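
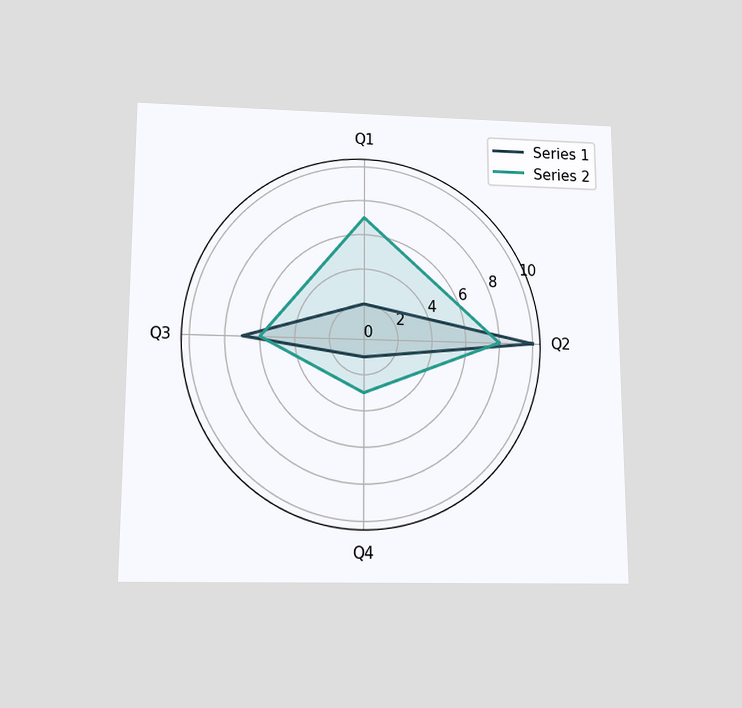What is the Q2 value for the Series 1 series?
10

The chart is viewed slightly from below. On the Q2 axis, Series 1 reaches 10.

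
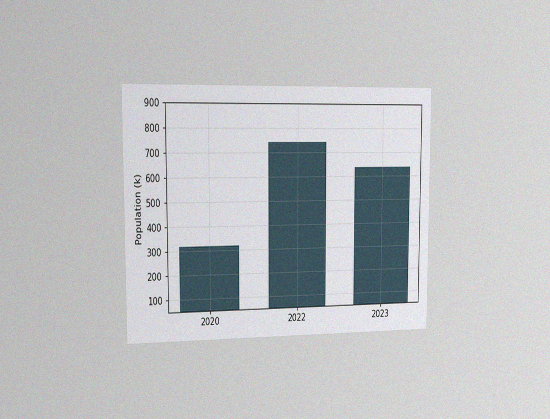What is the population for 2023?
636k

The chart is viewed slightly from the left, with some photo noise. Reading along the chart's y-axis, the 2023 bar reaches 636k.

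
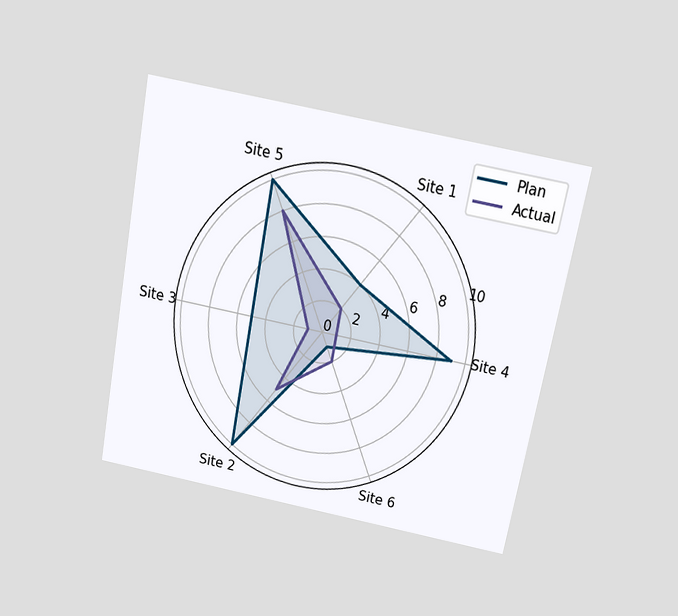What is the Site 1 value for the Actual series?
2

The chart is tilted about 11° clockwise and viewed slightly from above. On the Site 1 axis, Actual reaches 2.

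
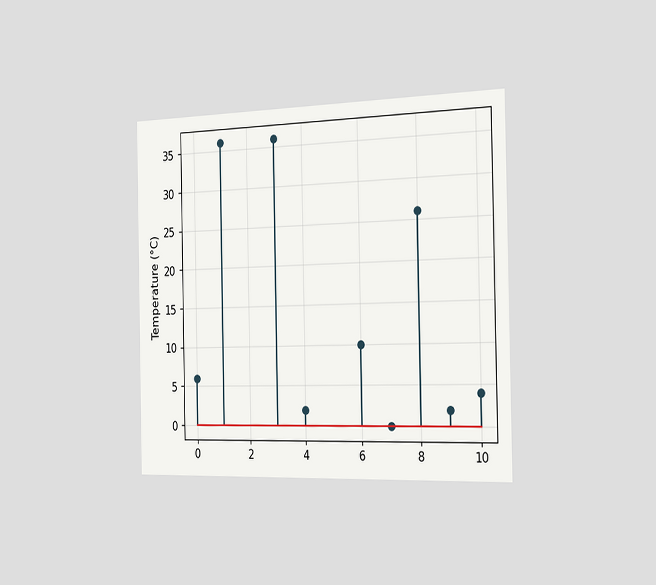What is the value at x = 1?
36°C

The chart is viewed slightly from the right. The stem at x=1 reaches 36°C.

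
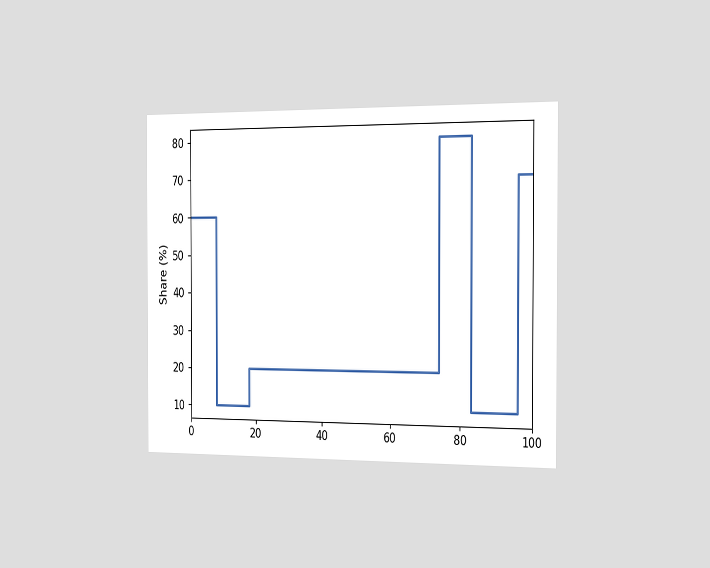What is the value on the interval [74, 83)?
The chart is viewed slightly from the right. On [74, 83) the step sits at 80%.

80%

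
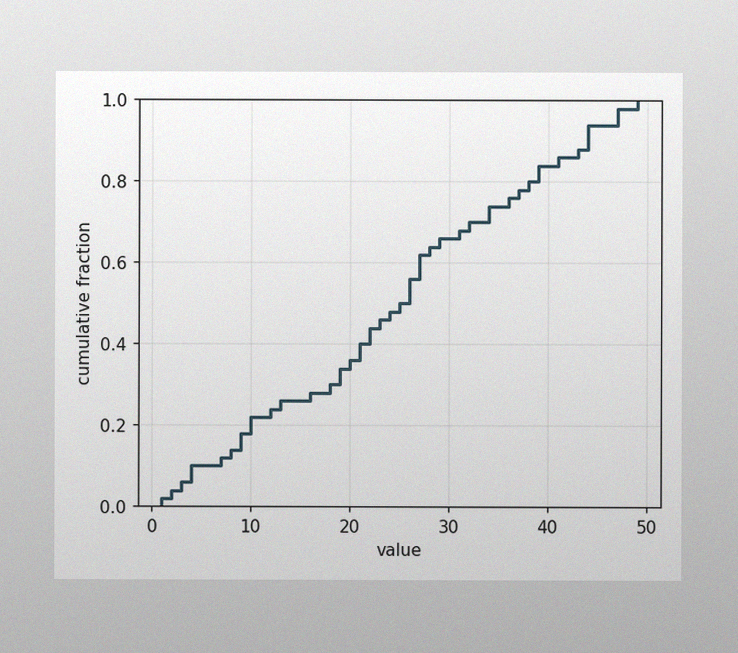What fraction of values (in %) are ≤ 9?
The image has some photo noise and uneven lighting. At x=9 the ECDF step is at 18%.

18%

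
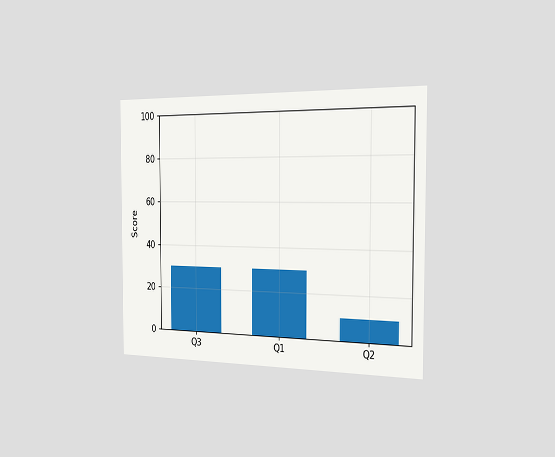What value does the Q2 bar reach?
10

The chart is viewed slightly from the right. Reading along the chart's y-axis, the Q2 bar reaches 10.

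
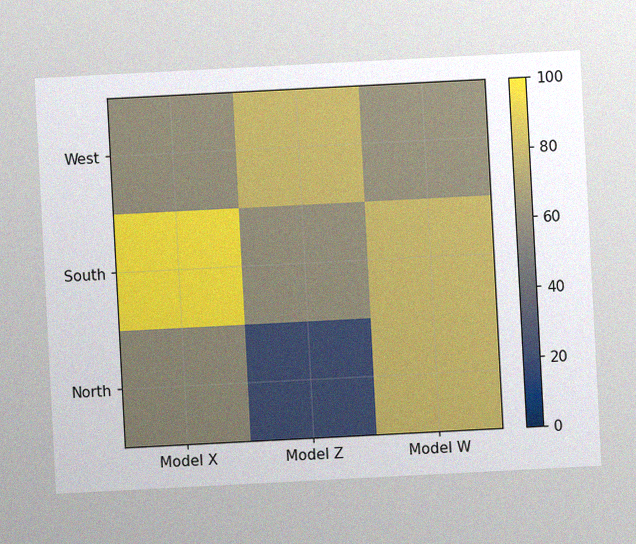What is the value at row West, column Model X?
The chart is tilted about 3° counter-clockwise, with some photo noise. Matching cell (West, Model X) against the colorbar gives 60.

60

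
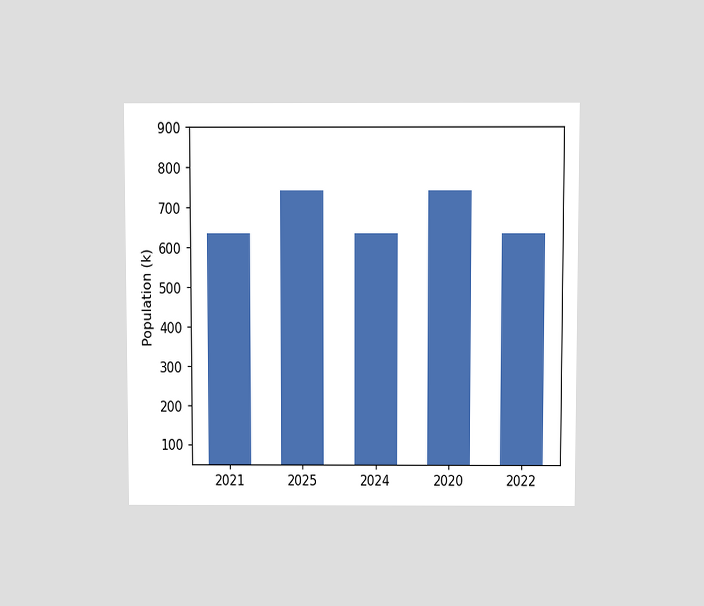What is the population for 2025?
742k

The chart is viewed slightly from above. Reading along the chart's y-axis, the 2025 bar reaches 742k.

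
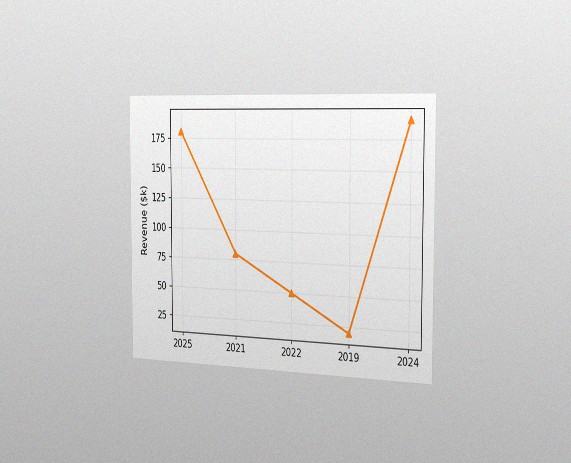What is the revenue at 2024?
The chart is viewed slightly from the right, with some photo noise. At 2024, the line is at $190k.

$190k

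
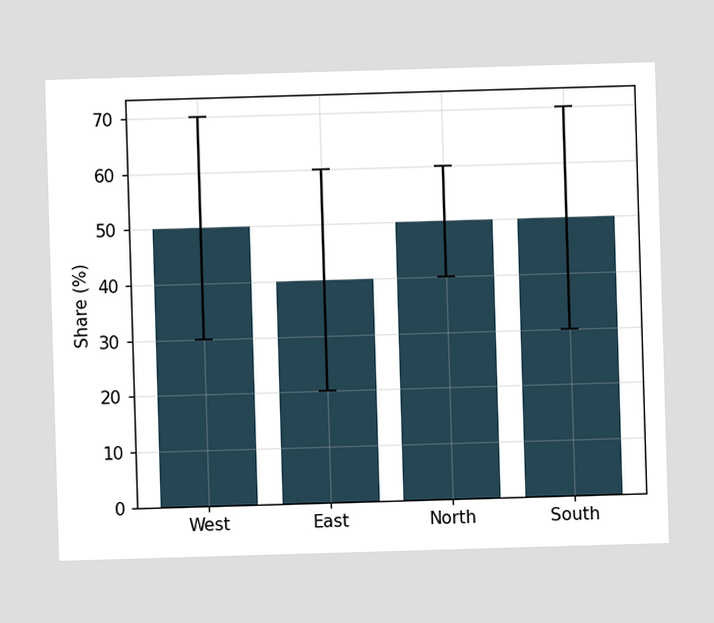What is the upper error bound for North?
60%

The North bar's upper whisker reaches 60%.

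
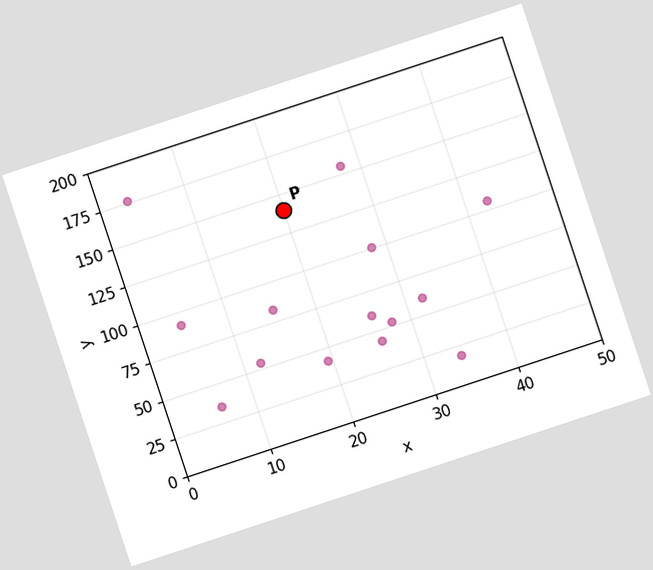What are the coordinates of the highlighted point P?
The chart is tilted about 18° counter-clockwise. Following the gridlines from P to each axis, P sits at (20, 140).

(20, 140)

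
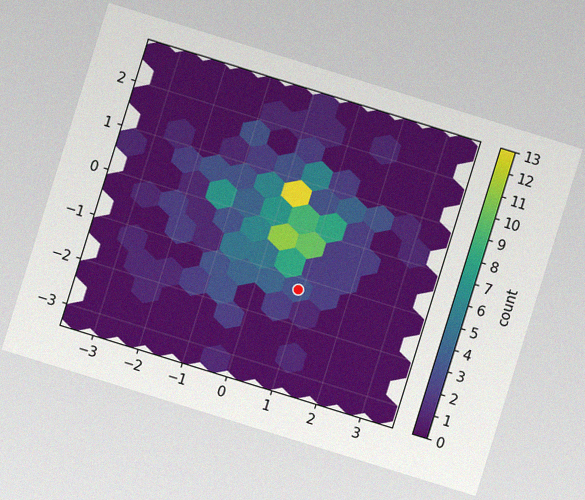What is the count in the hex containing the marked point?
The chart is tilted about 17° clockwise, with some photo noise. The marked hex reads 3 on the colorbar.

3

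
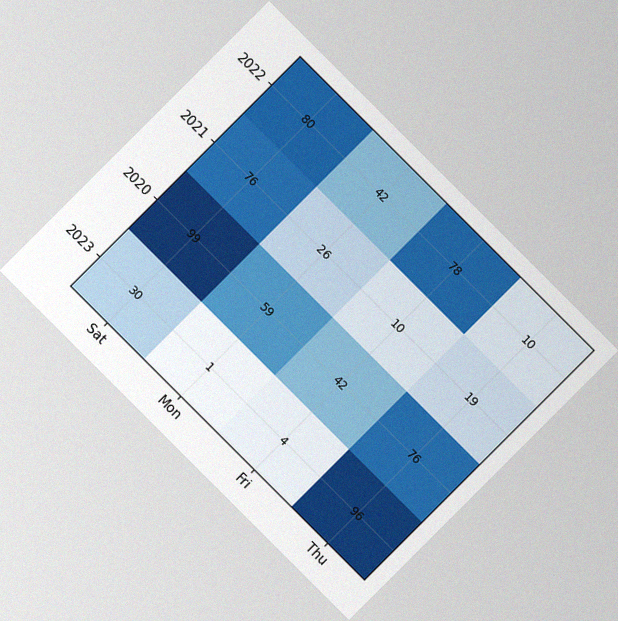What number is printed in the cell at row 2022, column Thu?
10

The chart is tilted about 45° clockwise, with some photo noise. The (2022, Thu) cell reads 10.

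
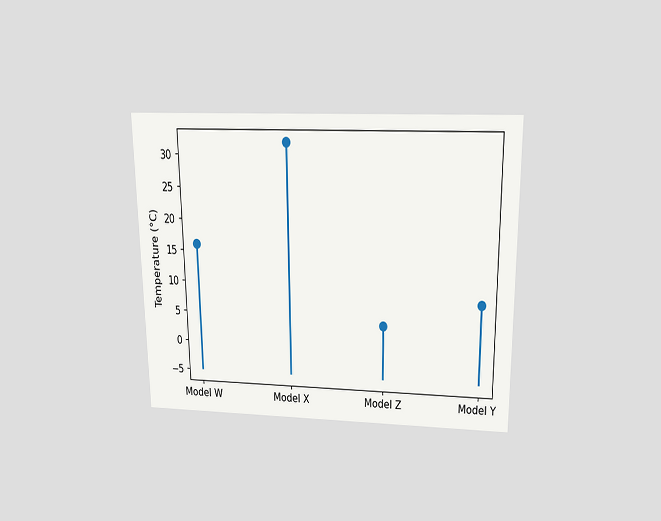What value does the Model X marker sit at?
32°C

The chart is viewed slightly from above. The Model X marker sits at 32°C.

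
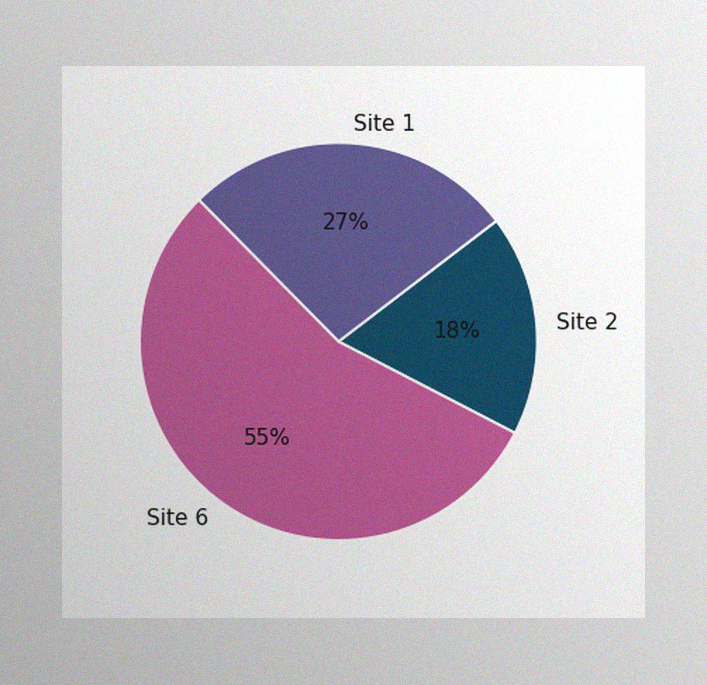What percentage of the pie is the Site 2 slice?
18%

The image has some photo noise and uneven lighting. The Site 2 slice takes up 18% of the pie.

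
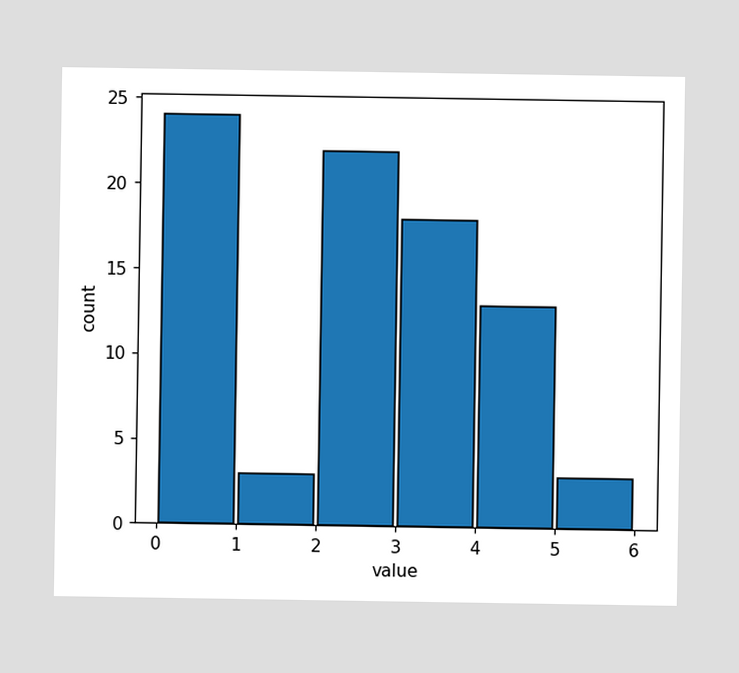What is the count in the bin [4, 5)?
The [4, 5) bin has height 13.

13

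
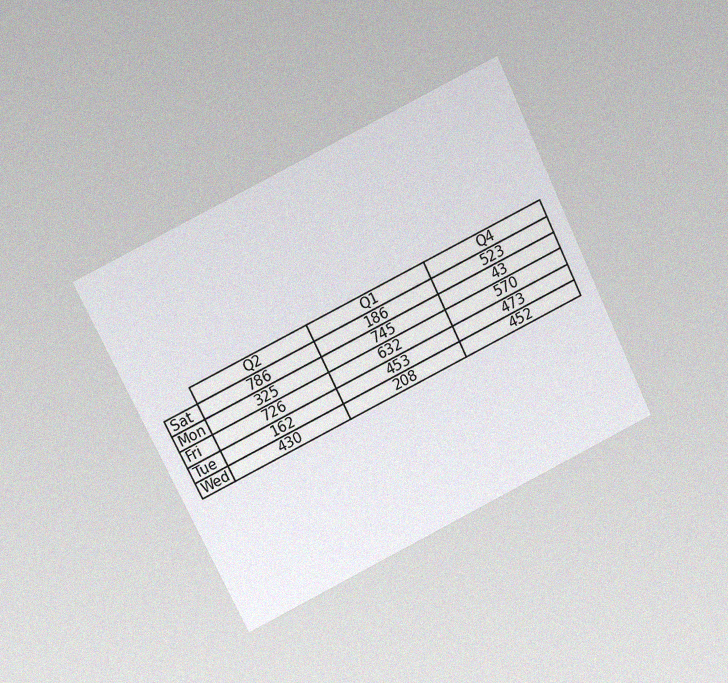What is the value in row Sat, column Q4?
523

The chart is tilted about 26° counter-clockwise and viewed slightly from above, with some photo noise. The (Sat, Q4) cell reads 523.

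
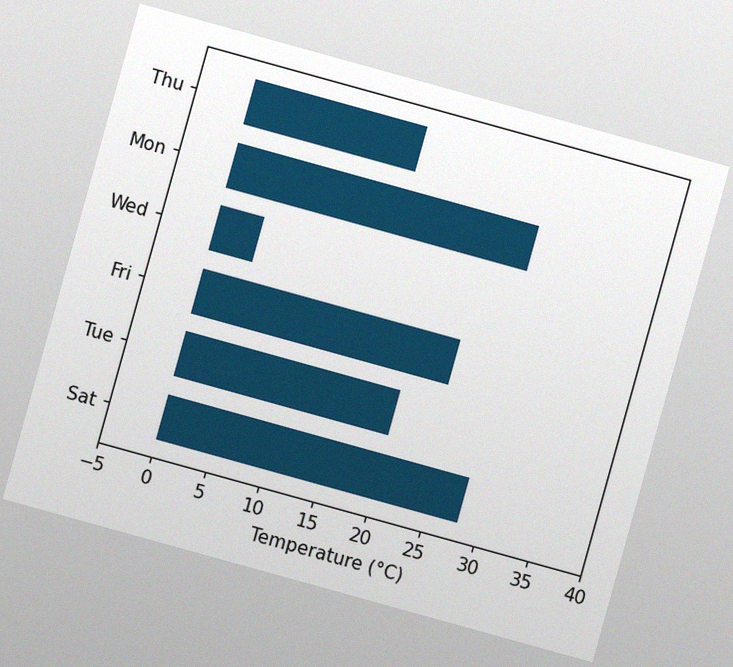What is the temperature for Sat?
The chart is tilted about 15° clockwise, with some photo noise. Reading along the chart's x-axis, the Sat bar reaches 28°C.

28°C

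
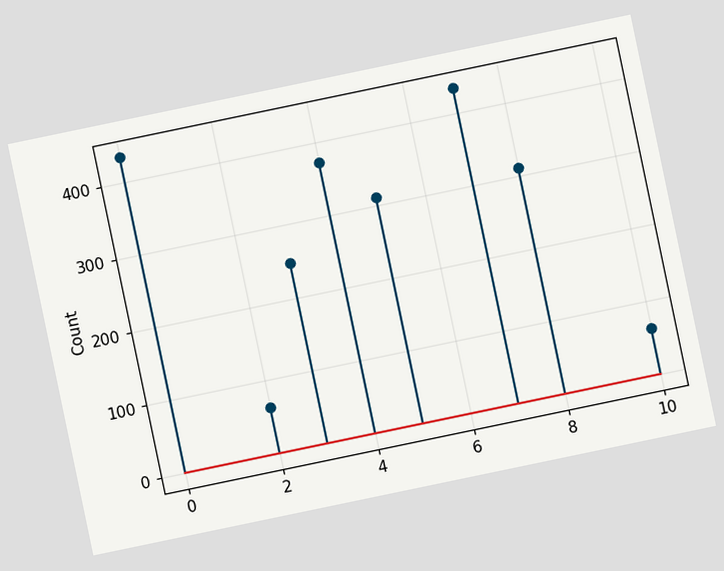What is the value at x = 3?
248

The chart is tilted about 12° counter-clockwise. The stem at x=3 reaches 248.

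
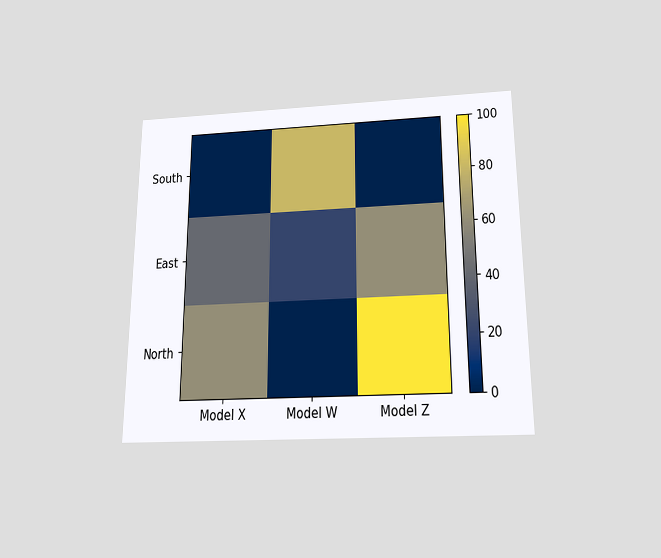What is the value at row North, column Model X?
60

The chart is viewed slightly from below. Matching cell (North, Model X) against the colorbar gives 60.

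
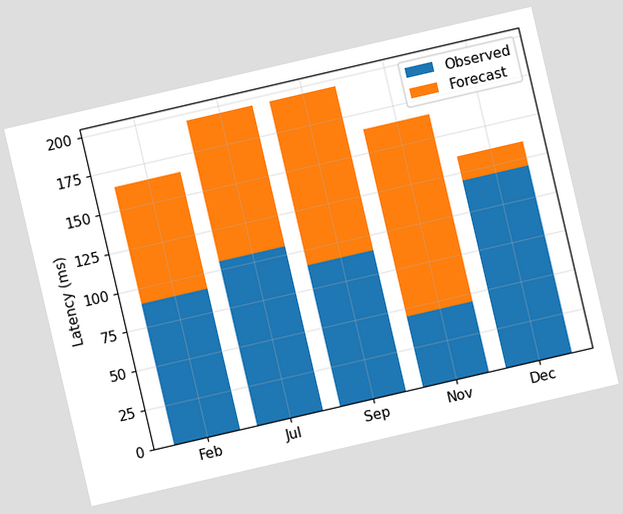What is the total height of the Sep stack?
195ms

The chart is tilted about 13° counter-clockwise. The Sep stack's top reaches 195ms on the y-axis.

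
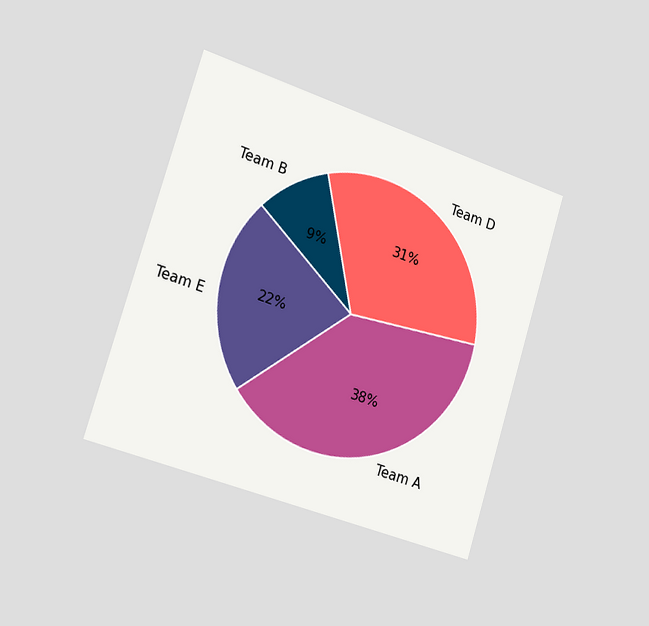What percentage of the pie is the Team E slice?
The chart is tilted about 17° clockwise and viewed slightly from the left. The Team E slice takes up 22% of the pie.

22%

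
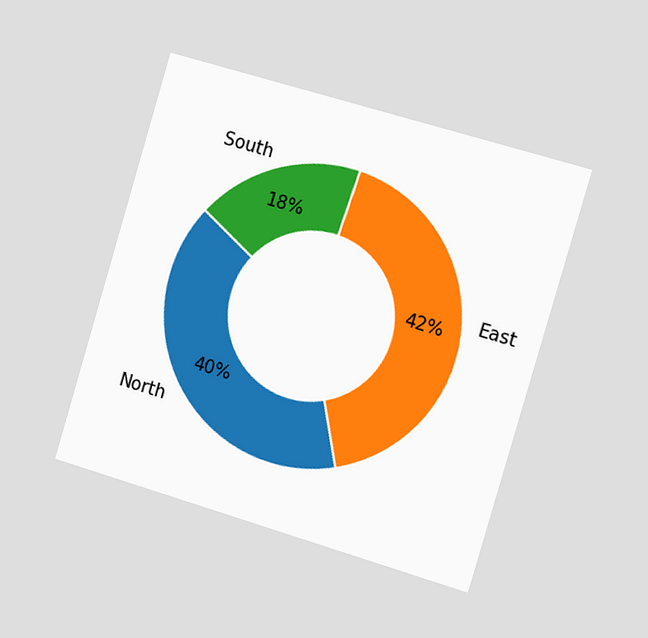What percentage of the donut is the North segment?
40%

The chart is tilted about 16° clockwise and viewed slightly from the right. The North segment takes up 40% of the ring.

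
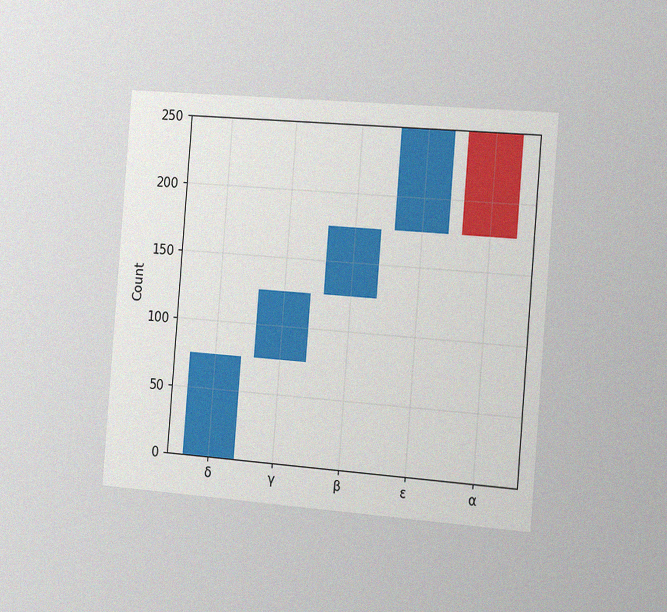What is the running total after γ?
125

The chart is tilted about 5° clockwise and viewed slightly from the right, with some photo noise. After γ the running total reaches 125.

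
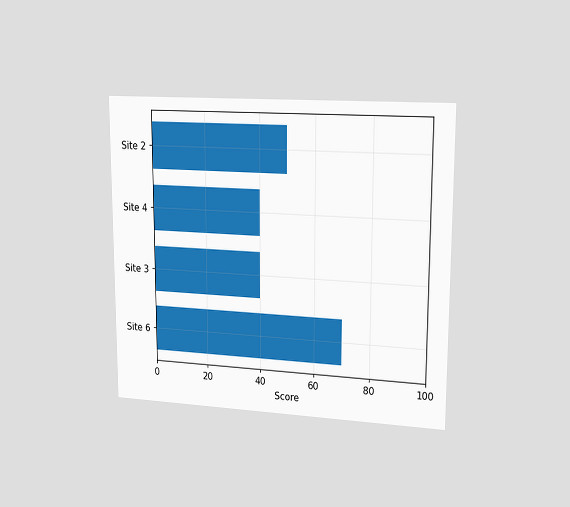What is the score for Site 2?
The chart is viewed slightly from the right. Reading along the chart's x-axis, the Site 2 bar reaches 50.

50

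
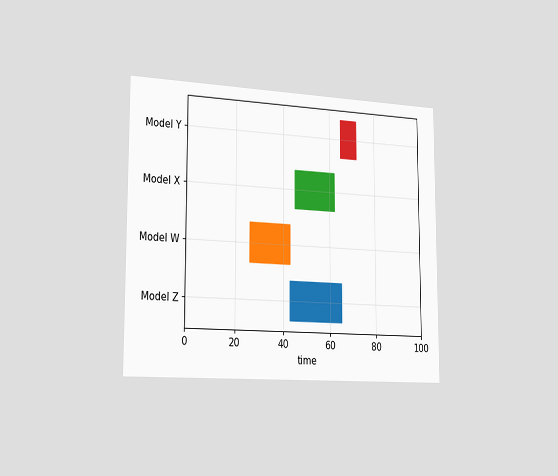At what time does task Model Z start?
The chart is viewed slightly from the left. The Model Z bar begins at t=43.

43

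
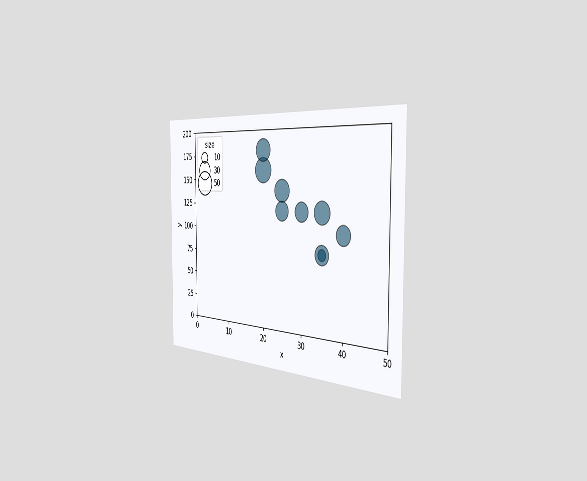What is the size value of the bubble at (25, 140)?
40

The chart is viewed slightly from the right. Matching the bubble at (25, 140) against the size legend gives 40.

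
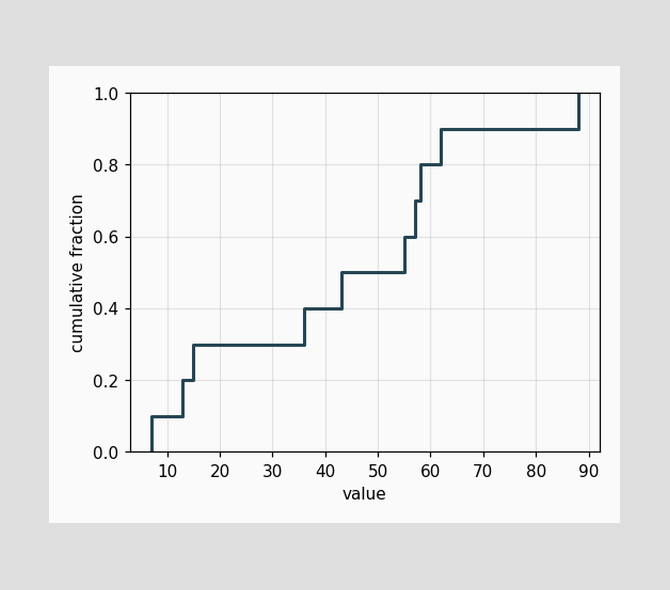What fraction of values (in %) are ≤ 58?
At x=58 the ECDF step is at 80%.

80%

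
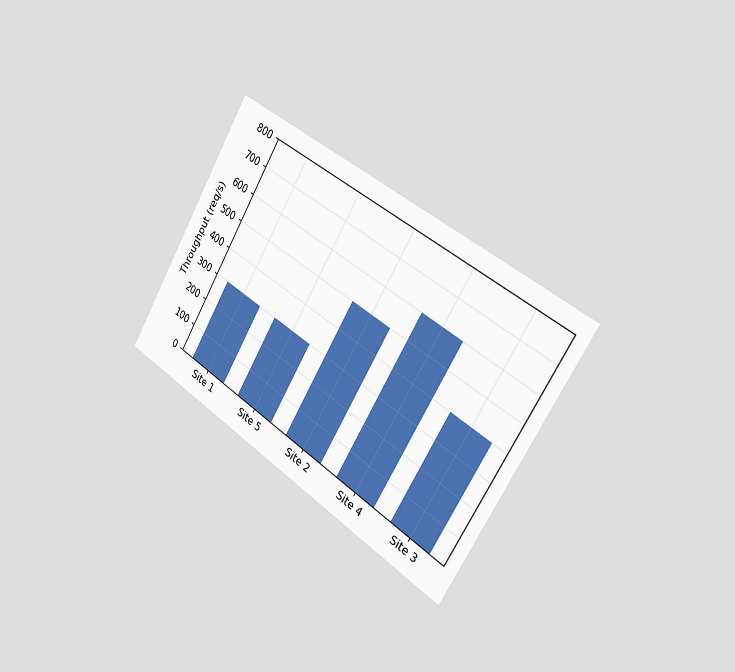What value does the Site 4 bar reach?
The chart is tilted about 31° clockwise and viewed slightly from the right. Reading along the chart's y-axis, the Site 4 bar reaches 600req/s.

600req/s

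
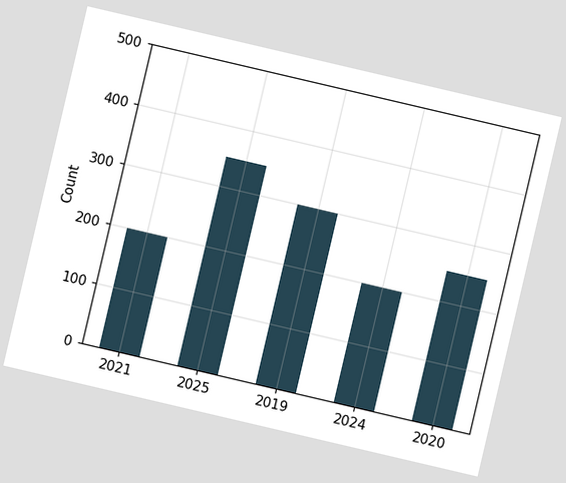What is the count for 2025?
350

The chart is tilted about 13° clockwise. Reading along the chart's y-axis, the 2025 bar reaches 350.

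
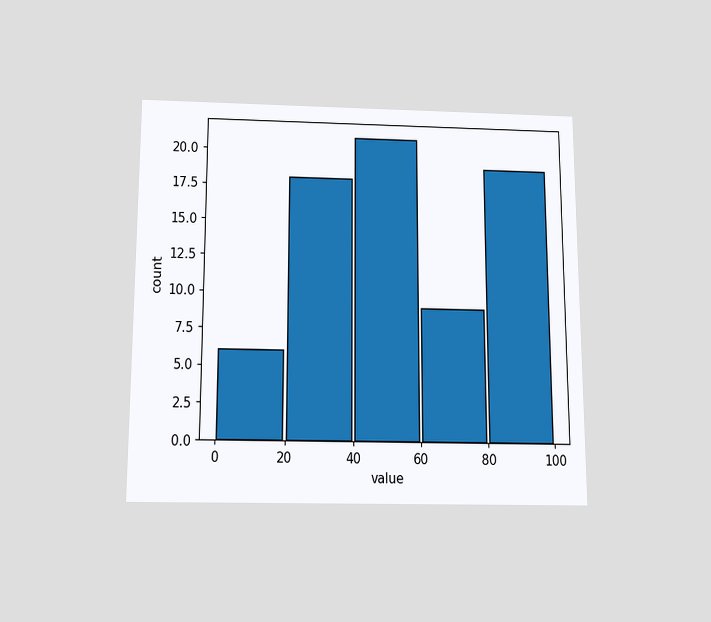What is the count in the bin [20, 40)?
The chart is viewed slightly from below. The [20, 40) bin has height 18.

18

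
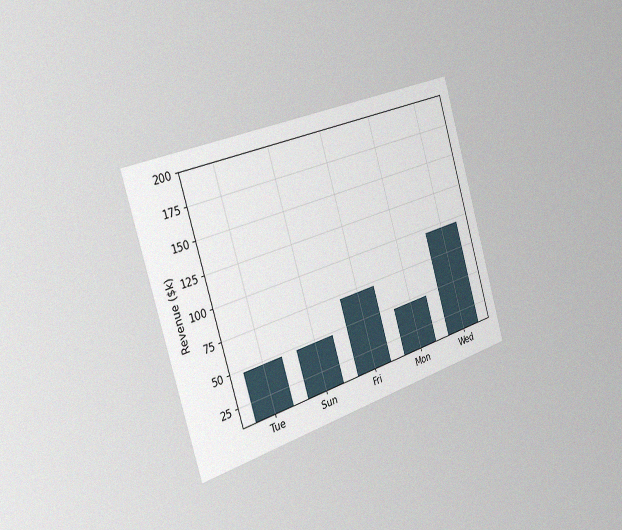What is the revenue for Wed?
The chart is tilted about 17° counter-clockwise and viewed slightly from the left, with some photo noise. Reading along the chart's y-axis, the Wed bar reaches $96k.

$96k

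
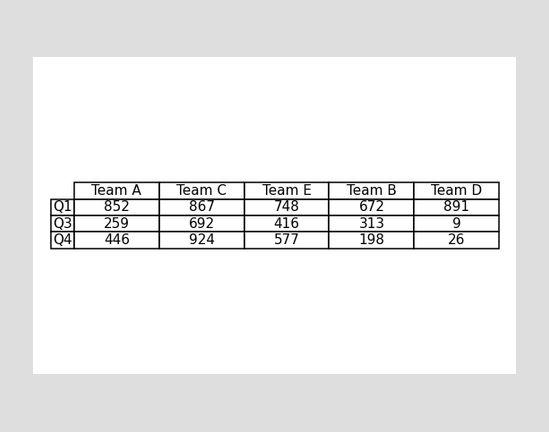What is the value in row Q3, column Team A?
The (Q3, Team A) cell reads 259.

259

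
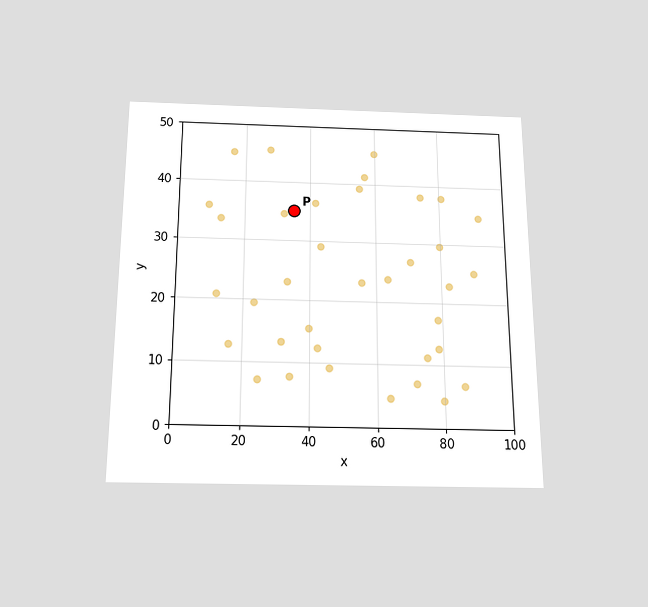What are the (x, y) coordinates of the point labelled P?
The chart is viewed slightly from below. Following the gridlines from P to each axis, P sits at (35, 35).

(35, 35)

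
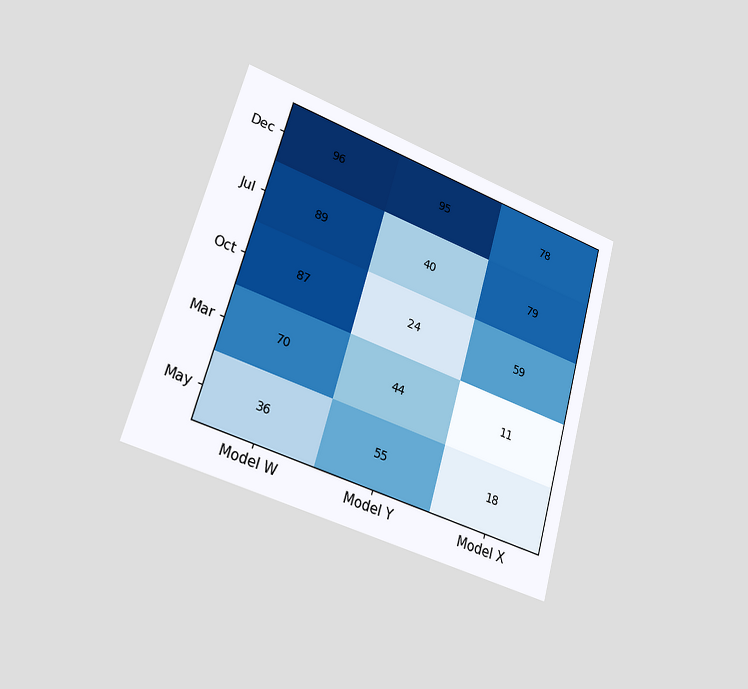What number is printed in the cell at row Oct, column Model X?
59

The chart is tilted about 16° clockwise and viewed slightly from the left. The (Oct, Model X) cell reads 59.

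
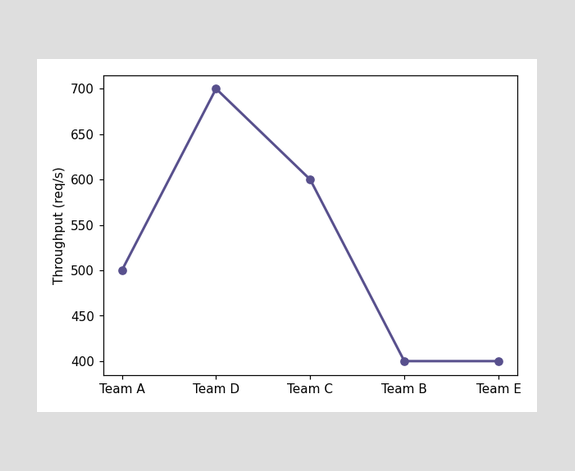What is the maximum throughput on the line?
700req/s

The highest point is at Team D, and reading across to the y-axis gives 700req/s.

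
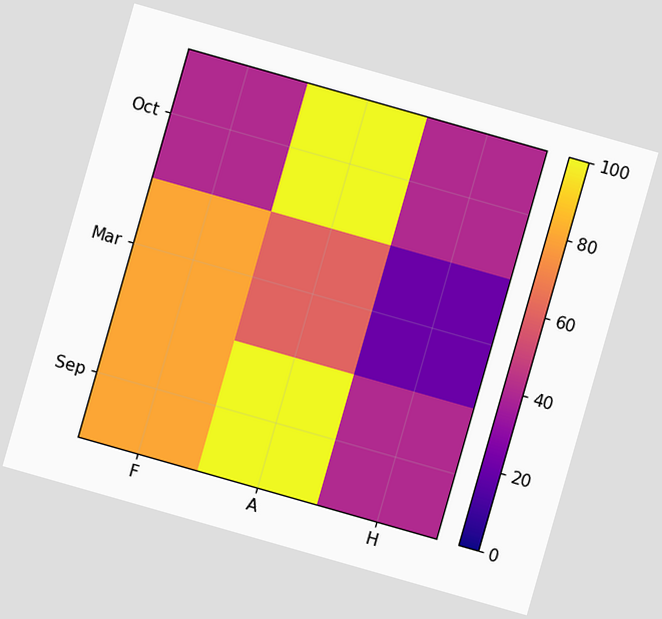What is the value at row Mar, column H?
20

The chart is tilted about 16° clockwise. Matching cell (Mar, H) against the colorbar gives 20.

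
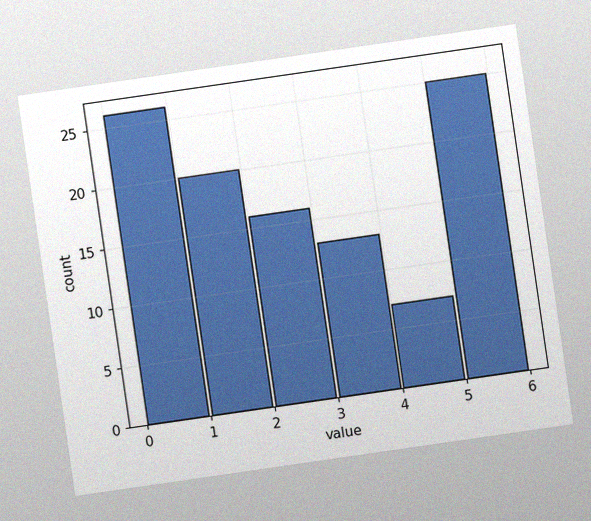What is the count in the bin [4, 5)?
The chart is tilted about 8° counter-clockwise, with some photo noise. The [4, 5) bin has height 7.

7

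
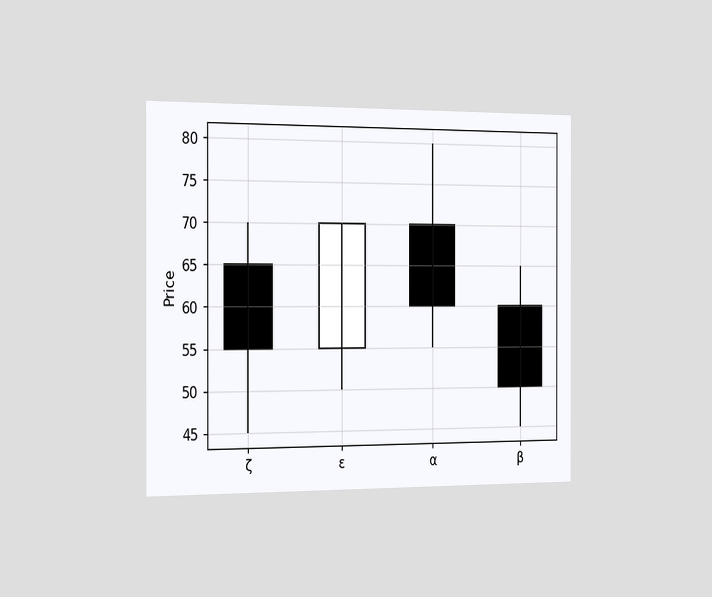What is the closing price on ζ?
The chart is viewed slightly from the left. The ζ candle closes at 55.

55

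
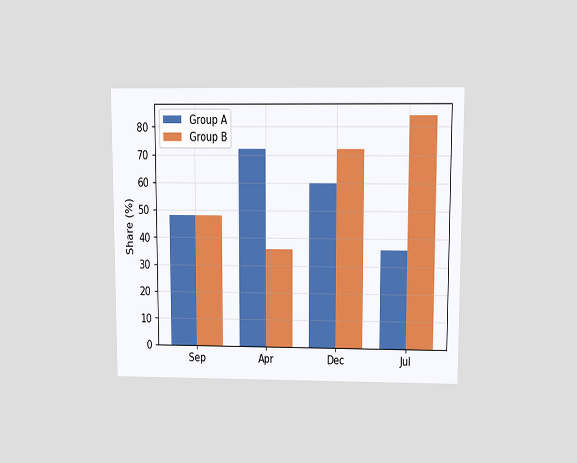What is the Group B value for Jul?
84%

The chart is viewed at a slight angle. The Group B bar at Jul reaches 84% on the y-axis.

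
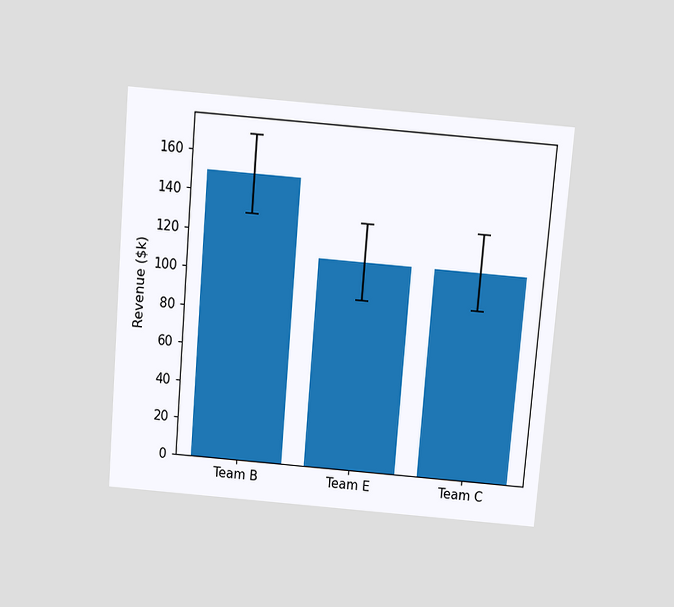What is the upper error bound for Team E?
$130k

The chart is tilted about 5° clockwise and viewed slightly from above. The Team E bar's upper whisker reaches $130k.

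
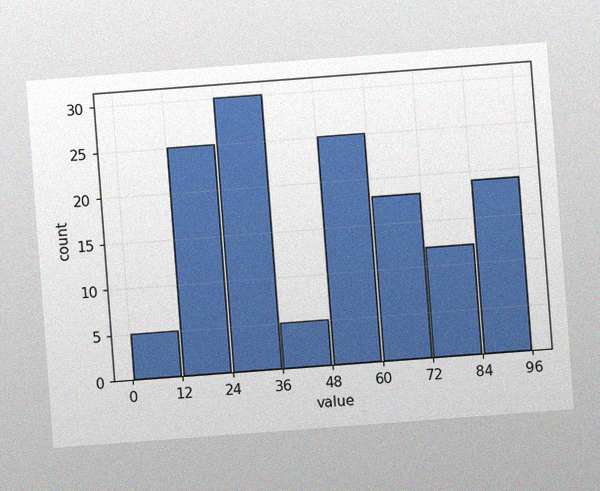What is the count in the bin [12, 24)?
The chart is tilted about 4° counter-clockwise, with some photo noise. The [12, 24) bin has height 25.

25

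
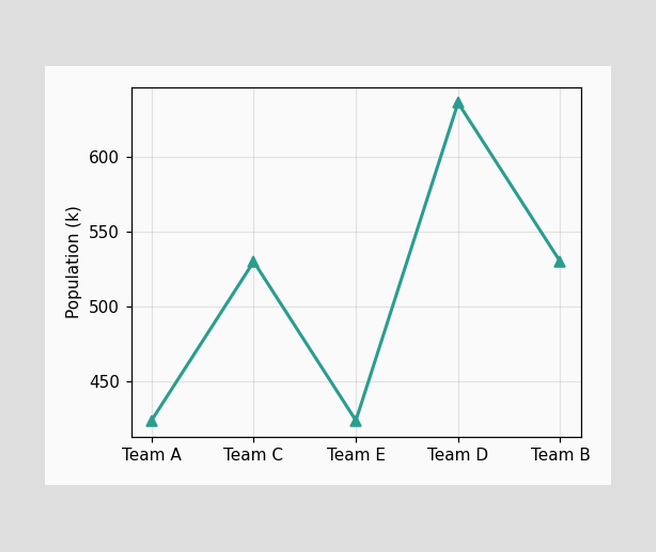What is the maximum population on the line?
The highest point is at Team D, and reading across to the y-axis gives 636k.

636k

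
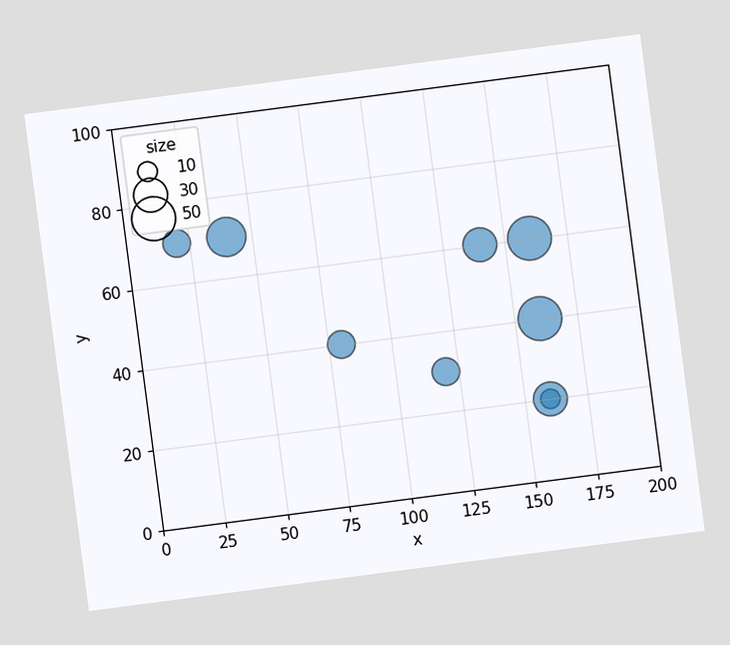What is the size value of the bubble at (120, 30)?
20

The chart is tilted about 7° counter-clockwise. Matching the bubble at (120, 30) against the size legend gives 20.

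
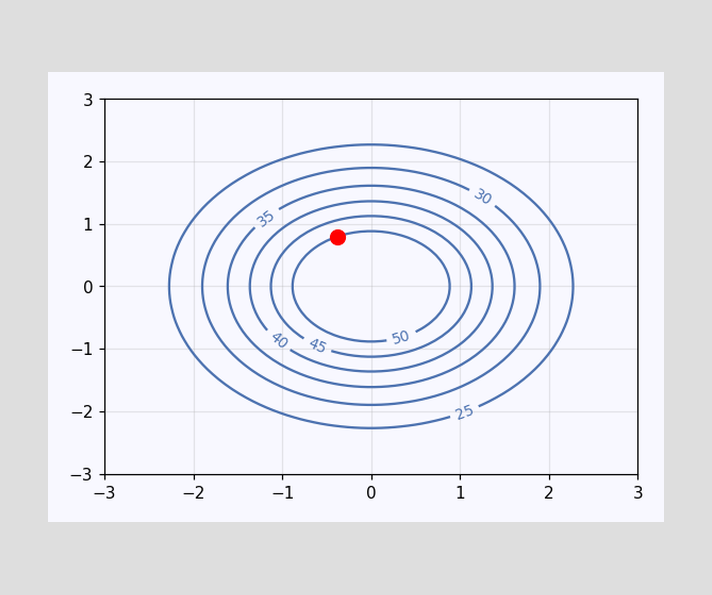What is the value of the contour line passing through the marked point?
50

The marked point sits on the contour labelled 50.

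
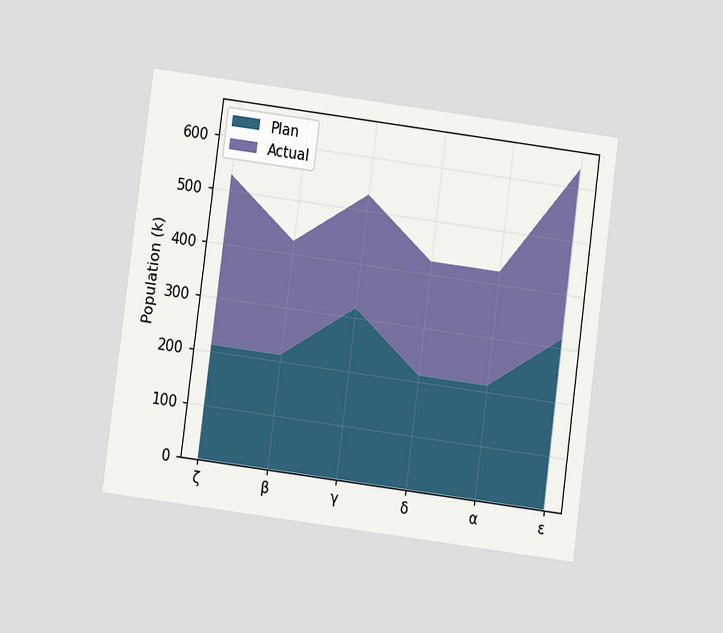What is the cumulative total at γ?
The chart is tilted about 7° clockwise and viewed at a slight angle. The stacked total at γ reaches 530k.

530k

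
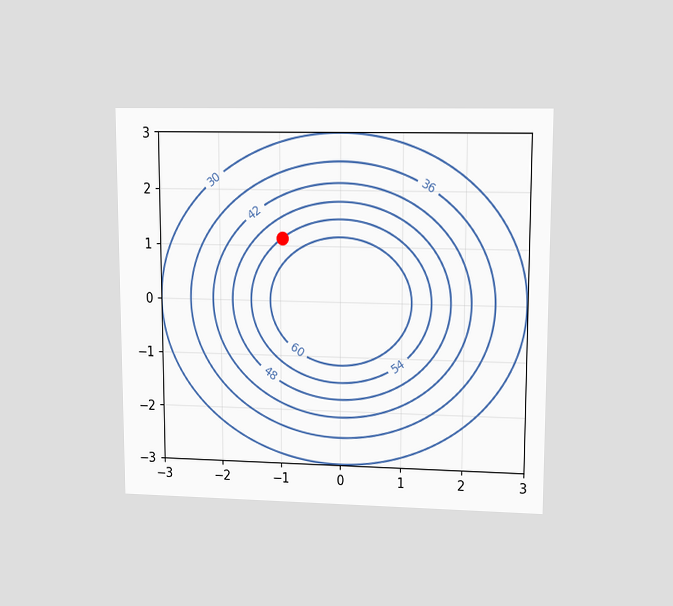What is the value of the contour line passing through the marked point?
The chart is viewed at a slight angle. The marked point sits on the contour labelled 54.

54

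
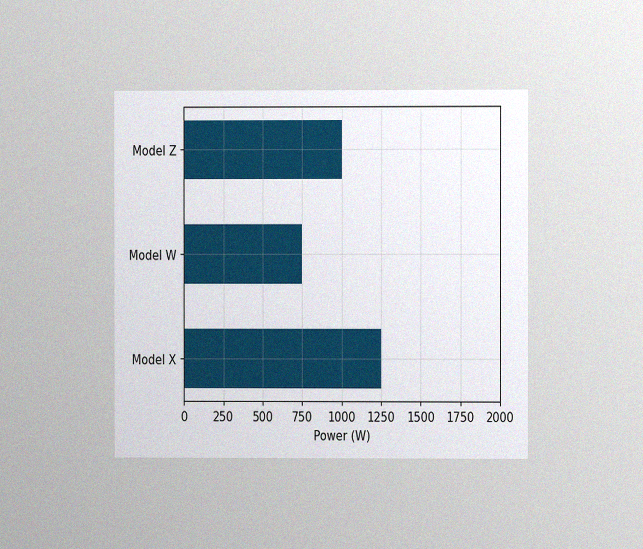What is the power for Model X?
The chart is viewed at a slight angle, with some photo noise. Reading along the chart's x-axis, the Model X bar reaches 1250W.

1250W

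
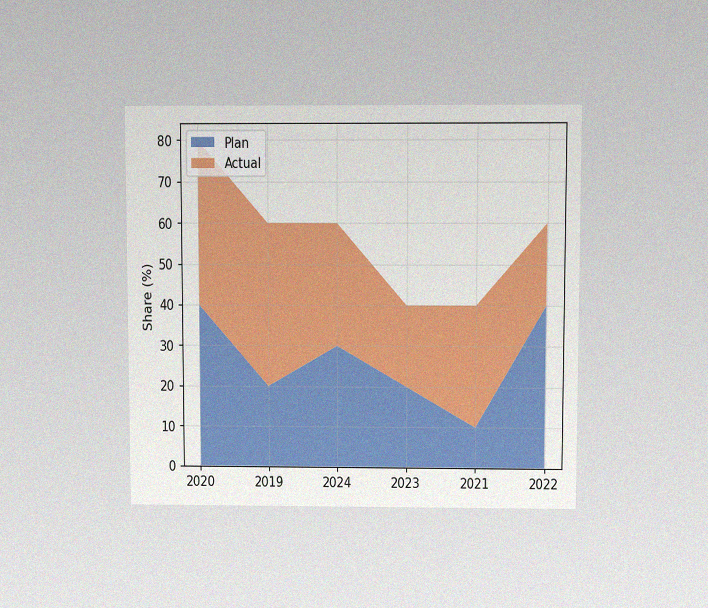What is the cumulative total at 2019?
60%

The chart is viewed slightly from above, with some photo noise. The stacked total at 2019 reaches 60%.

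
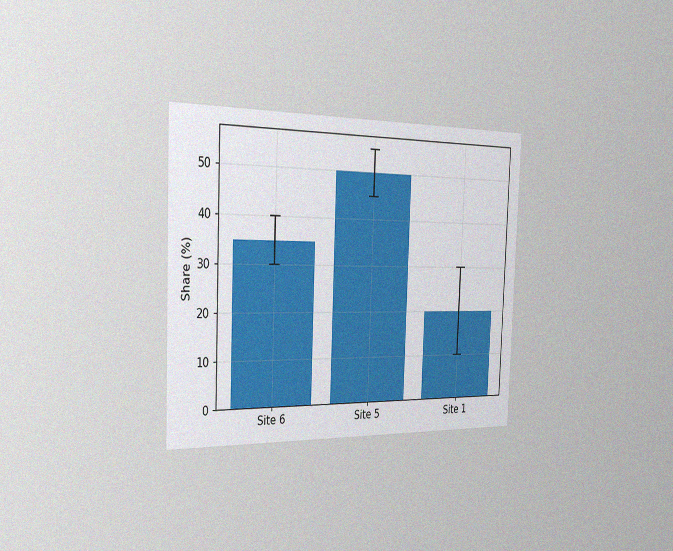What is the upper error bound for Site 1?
30%

The chart is tilted about 2° clockwise and viewed slightly from the left, with some photo noise. The Site 1 bar's upper whisker reaches 30%.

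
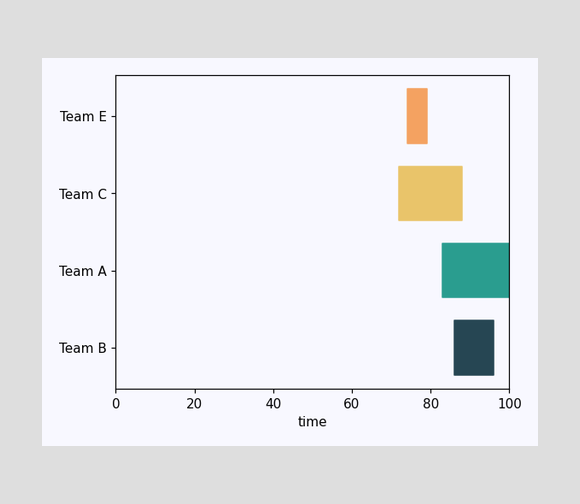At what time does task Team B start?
The Team B bar begins at t=86.

86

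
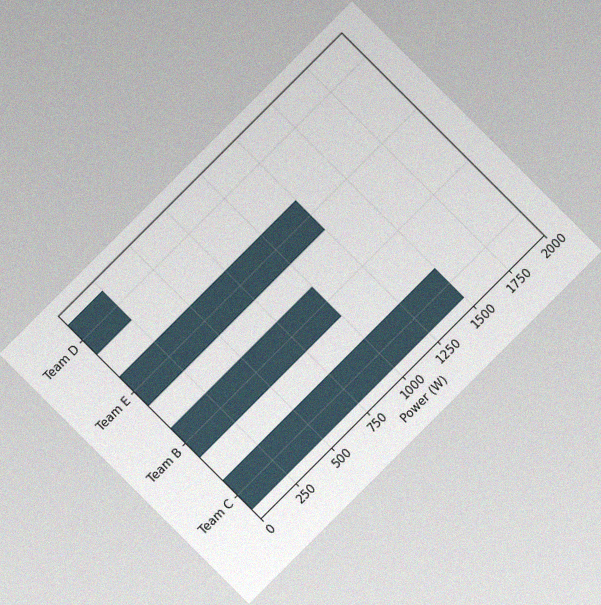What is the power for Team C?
The chart is tilted about 45° counter-clockwise, with some photo noise. Reading along the chart's x-axis, the Team C bar reaches 1500W.

1500W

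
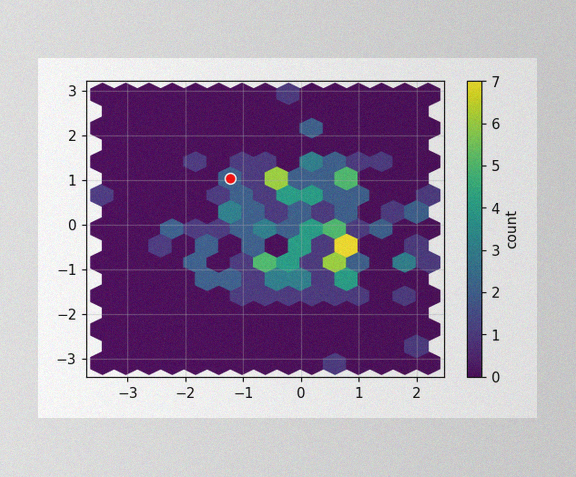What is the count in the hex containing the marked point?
2

The image has some photo noise and uneven lighting. The marked hex reads 2 on the colorbar.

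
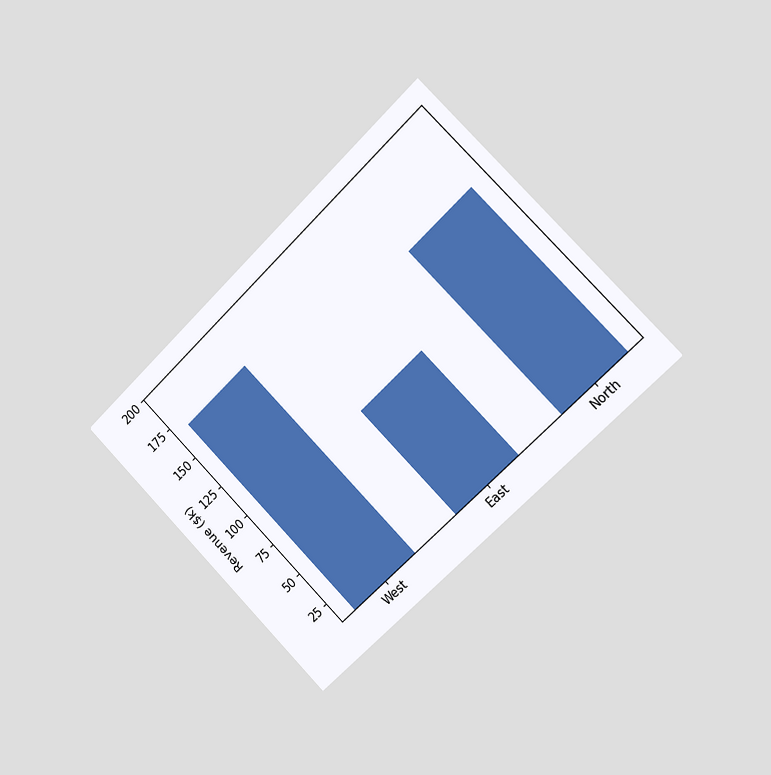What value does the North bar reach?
The chart is tilted about 45° counter-clockwise and viewed slightly from the right. Reading along the chart's y-axis, the North bar reaches $144k.

$144k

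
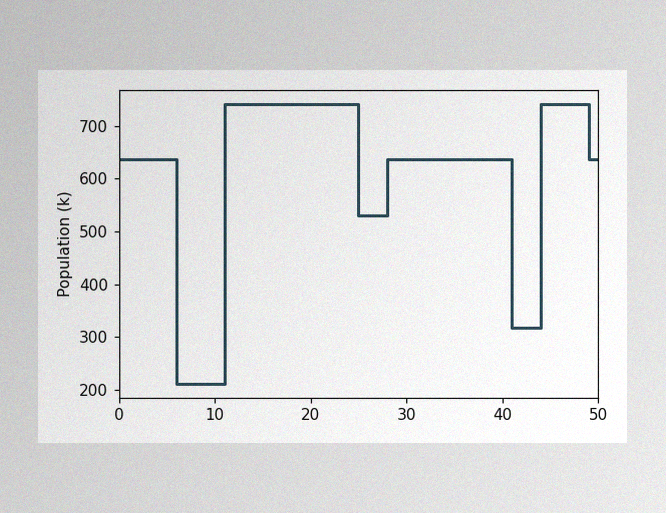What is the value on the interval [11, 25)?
The image has some photo noise and uneven lighting. On [11, 25) the step sits at 742k.

742k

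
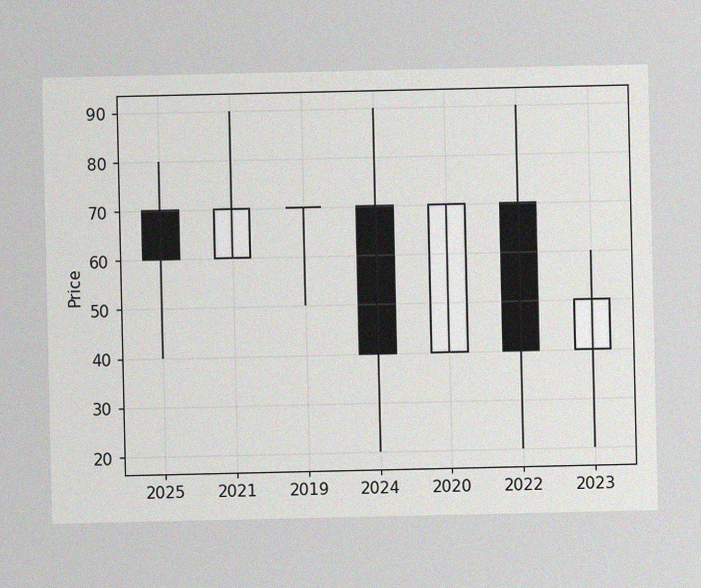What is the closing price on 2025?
60

The image has some photo noise and uneven lighting. The 2025 candle closes at 60.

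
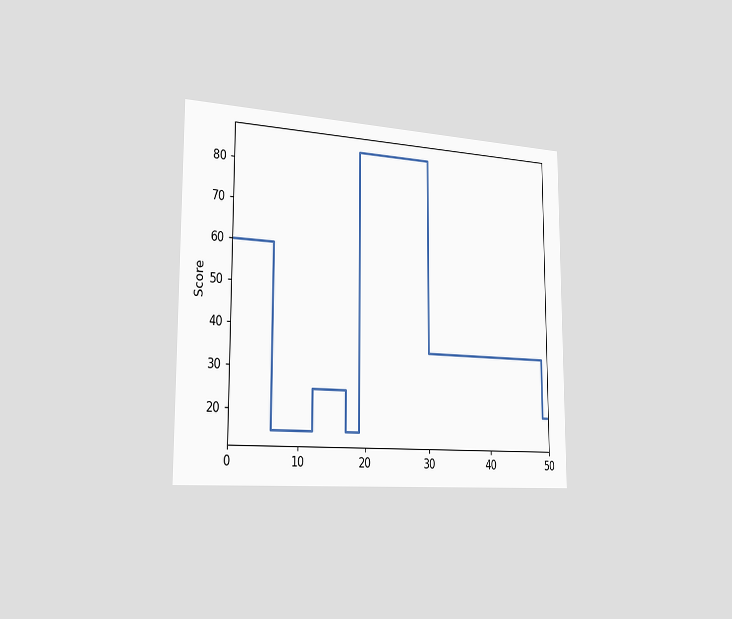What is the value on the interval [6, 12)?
The chart is viewed slightly from the left. On [6, 12) the step sits at 15.

15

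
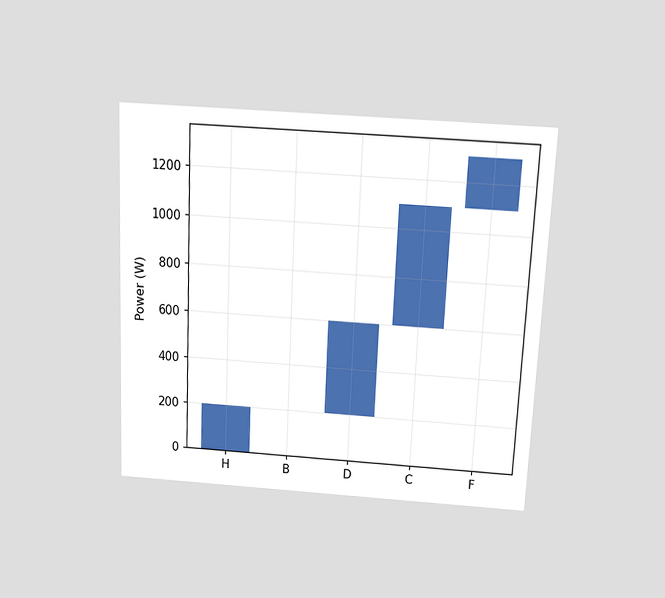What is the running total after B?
200W

The chart is tilted about 3° clockwise and viewed slightly from above. After B the running total reaches 200W.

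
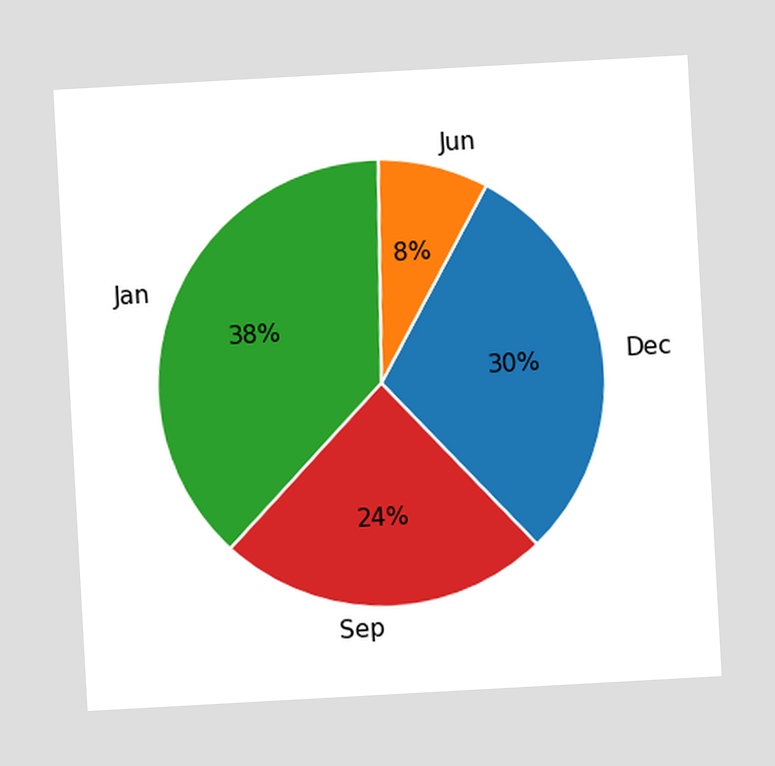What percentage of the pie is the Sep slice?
24%

The chart is tilted about 3° counter-clockwise. The Sep slice takes up 24% of the pie.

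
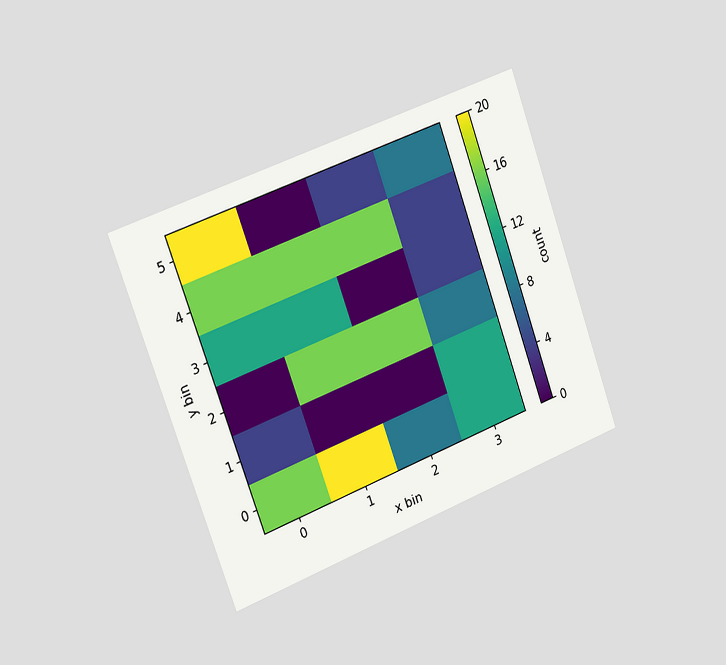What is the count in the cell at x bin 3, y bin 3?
The chart is tilted about 20° counter-clockwise and viewed slightly from the left. Matching the cell (3, 3) against the colorbar gives 4.

4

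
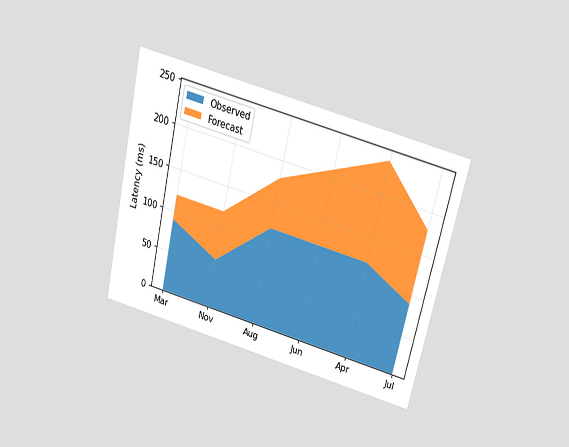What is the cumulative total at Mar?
The chart is tilted about 13° clockwise and viewed slightly from above. The stacked total at Mar reaches 120ms.

120ms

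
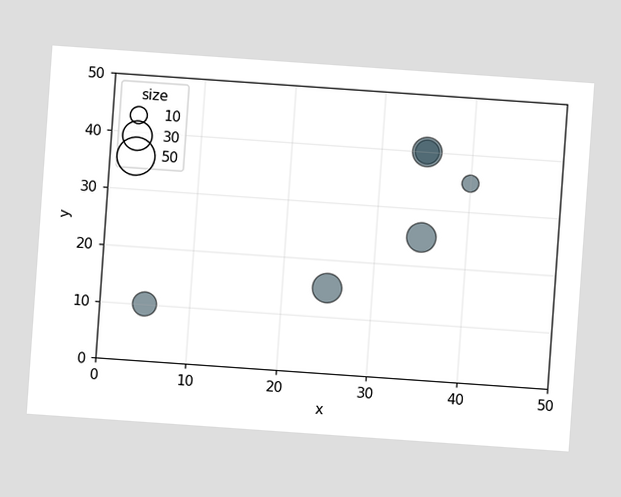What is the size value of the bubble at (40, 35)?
10

The chart is tilted about 4° clockwise. Matching the bubble at (40, 35) against the size legend gives 10.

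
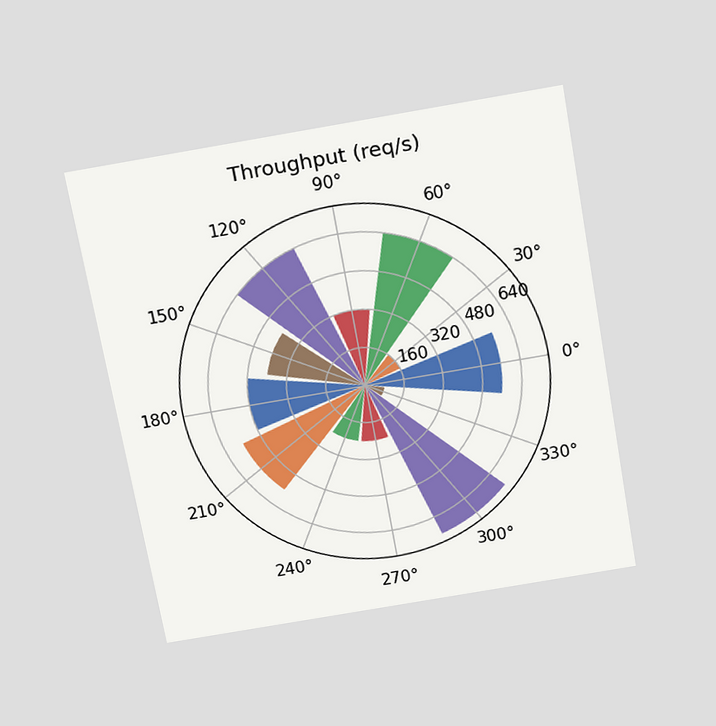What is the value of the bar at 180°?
The chart is tilted about 10° counter-clockwise and viewed slightly from above. The bar at 180° reaches 480req/s on the radial axis.

480req/s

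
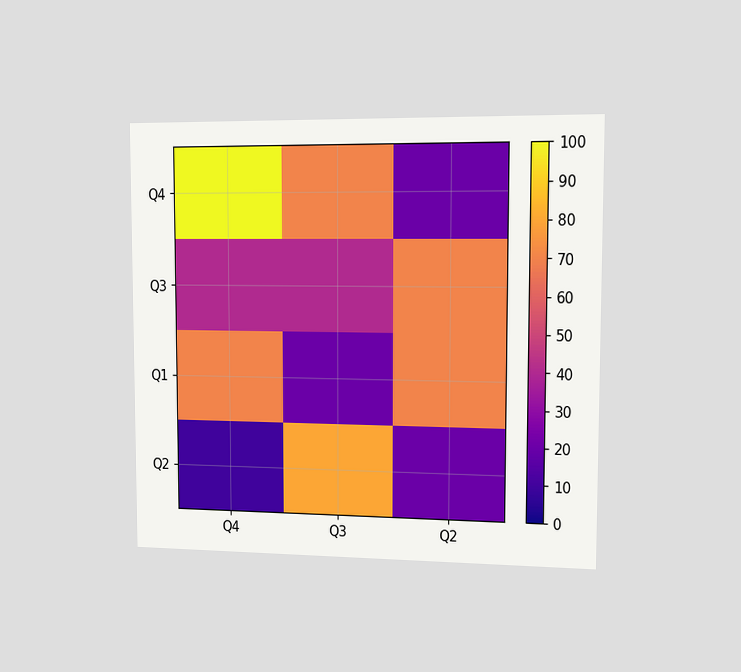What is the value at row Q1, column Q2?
The chart is viewed slightly from the right. Matching cell (Q1, Q2) against the colorbar gives 70.

70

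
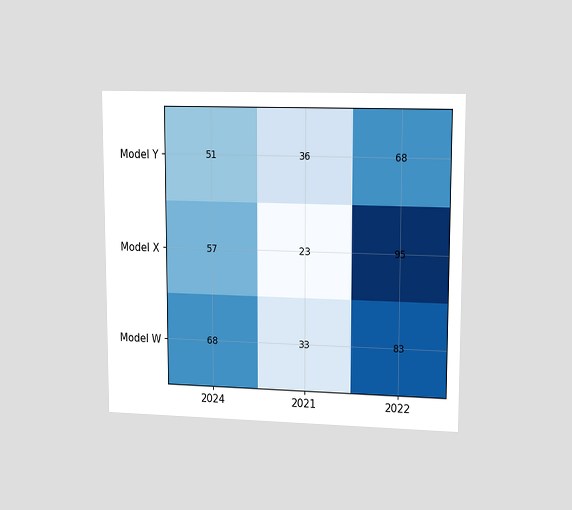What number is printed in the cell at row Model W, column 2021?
33

The chart is viewed at a slight angle. The (Model W, 2021) cell reads 33.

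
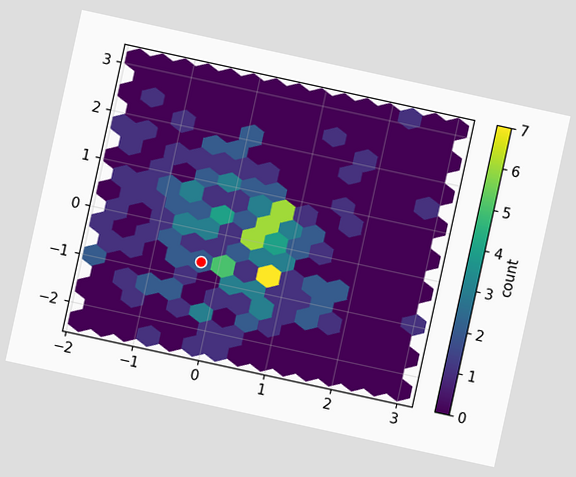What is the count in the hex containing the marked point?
The chart is tilted about 12° clockwise. The marked hex reads 2 on the colorbar.

2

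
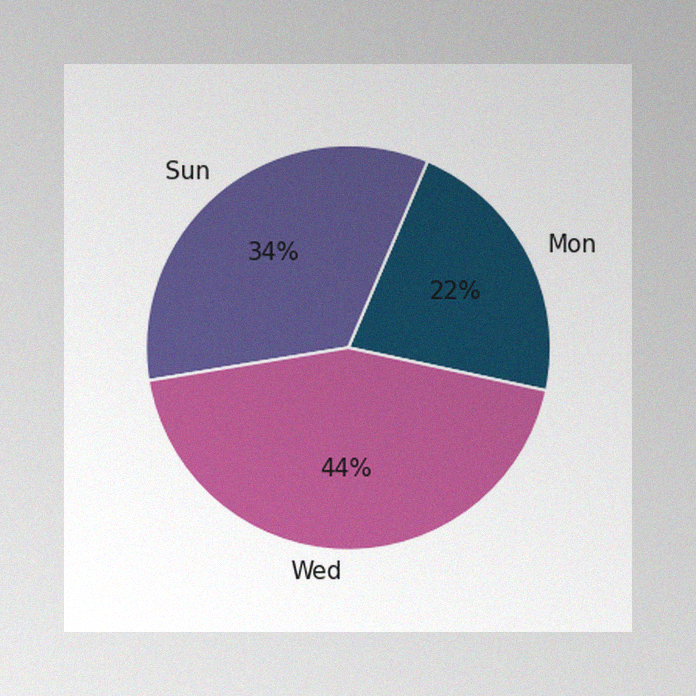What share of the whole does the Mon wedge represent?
22%

The image has some photo noise and uneven lighting. The Mon slice takes up 22% of the pie.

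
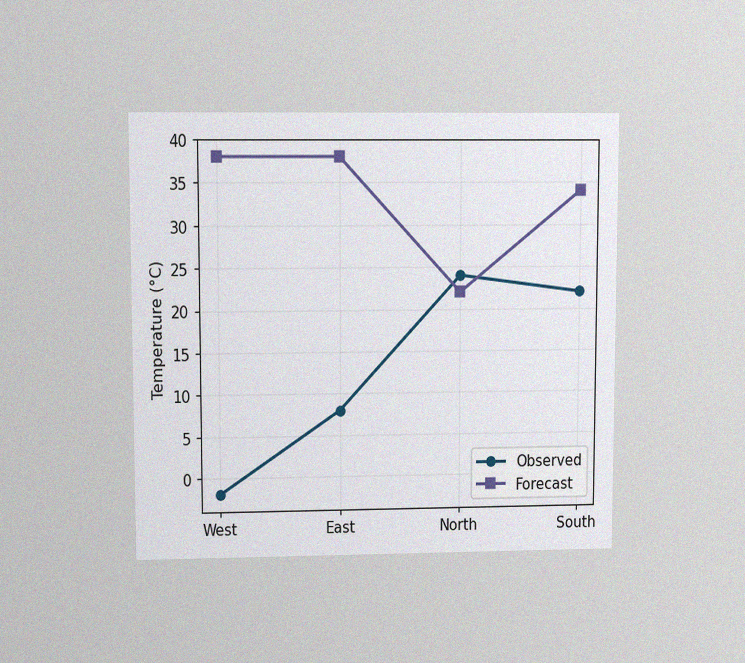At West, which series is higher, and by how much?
Forecast, by 40°C

The chart is viewed at a slight angle, with some photo noise. At West, Forecast sits above the other line by 40°C.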